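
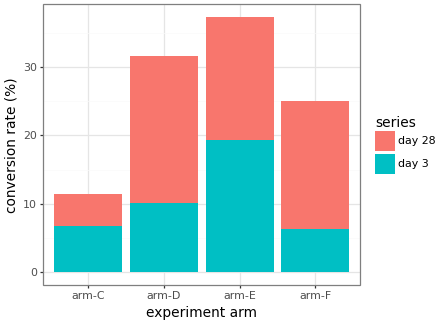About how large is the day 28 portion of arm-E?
≈ 15

day 28 top ≈ 35, bottom ≈ 20; segment ≈ 15.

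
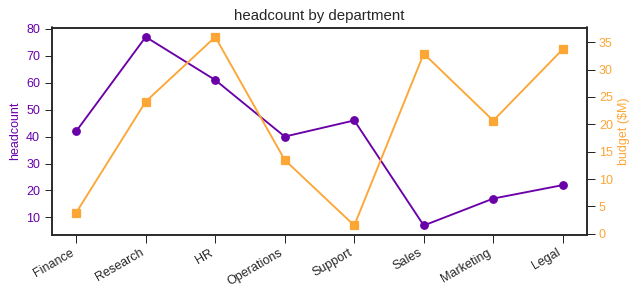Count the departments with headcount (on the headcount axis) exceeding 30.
Above 30: Finance, Research, HR, Operations, Support.

5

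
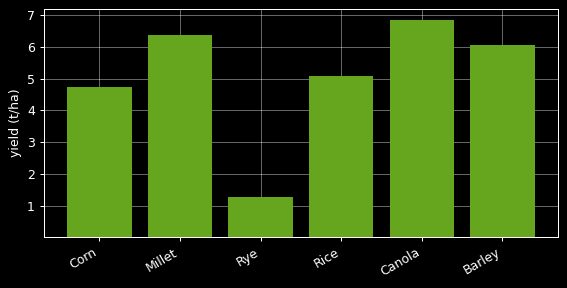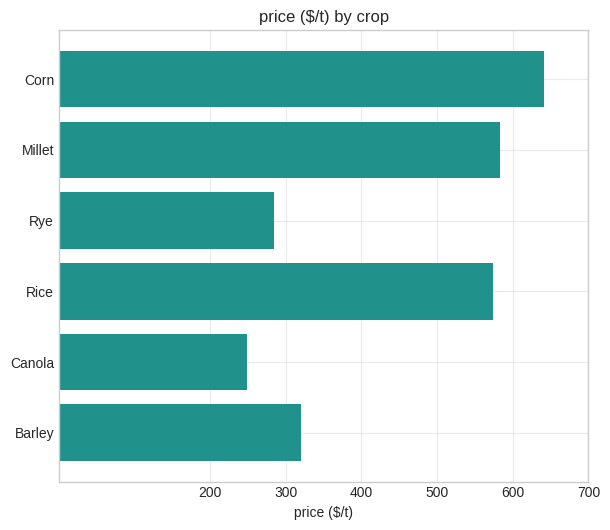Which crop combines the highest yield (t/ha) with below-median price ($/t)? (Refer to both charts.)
Chart 2 median price ($/t) ≈ 400; below-median crops: Rye, Canola, Barley. Among those, Canola has the highest yield (t/ha) (≈ 7).

Canola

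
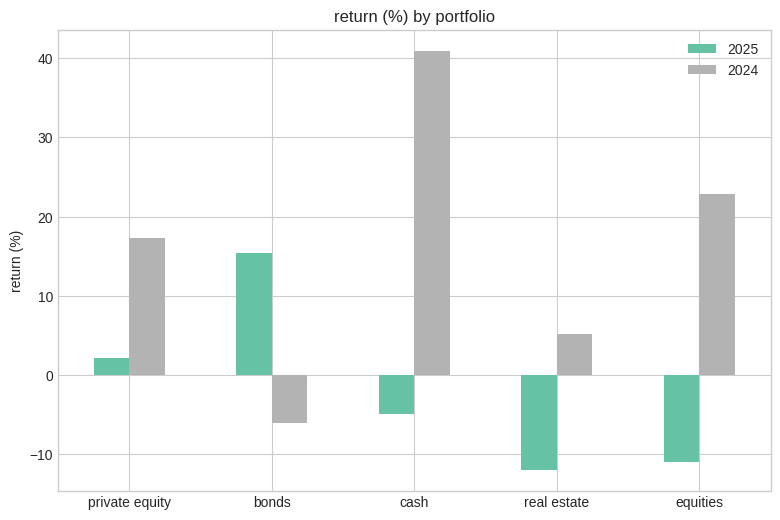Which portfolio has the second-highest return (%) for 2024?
equities

Top 3 for 2024: cash ≈ 40, equities ≈ 25, private equity ≈ 15.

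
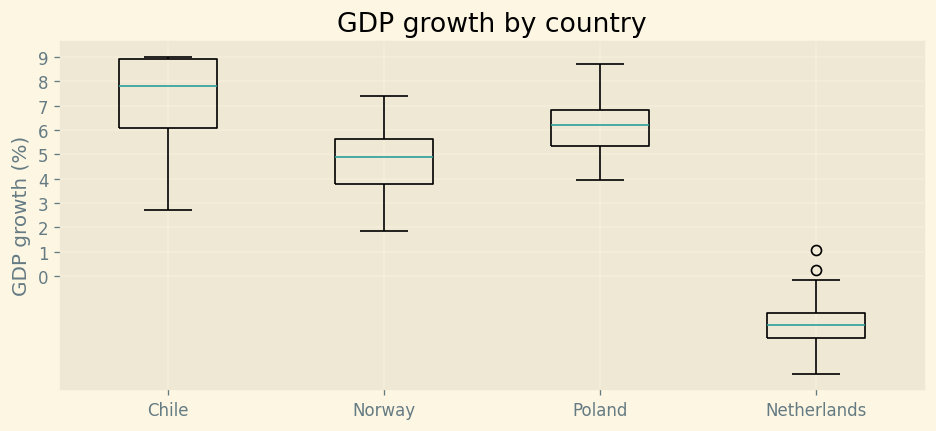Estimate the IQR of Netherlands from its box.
Q3 ≈ -2, Q1 ≈ -3; IQR ≈ 1.

≈ 1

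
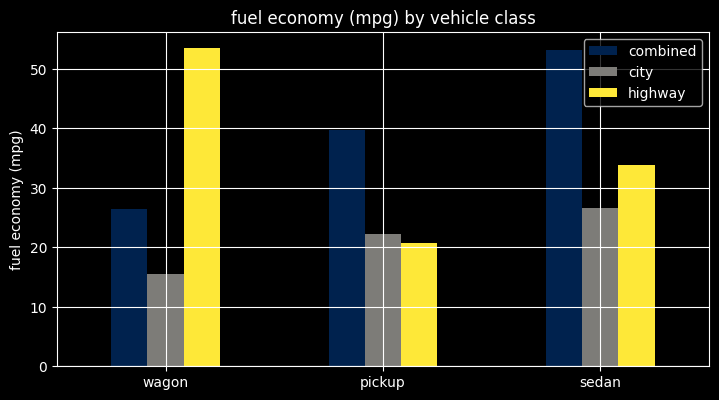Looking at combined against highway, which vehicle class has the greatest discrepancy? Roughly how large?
wagon: combined ≈ 25, highway ≈ 55 → gap ≈ 30. Next-largest (sedan) is only ≈ 20.

wagon, ≈ 30 mpg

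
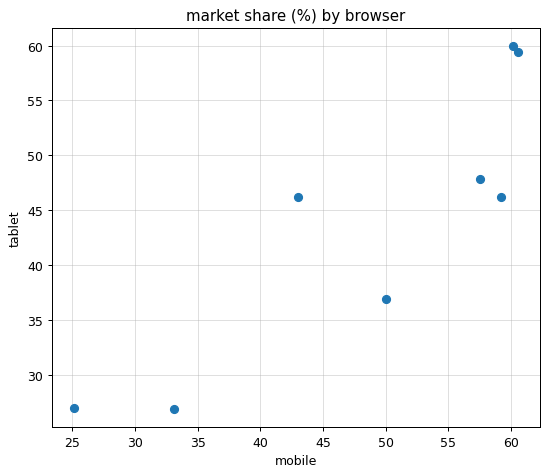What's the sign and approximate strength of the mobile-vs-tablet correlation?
positive, strong

Points are positively correlated; strong (|r| ≈ 0.9).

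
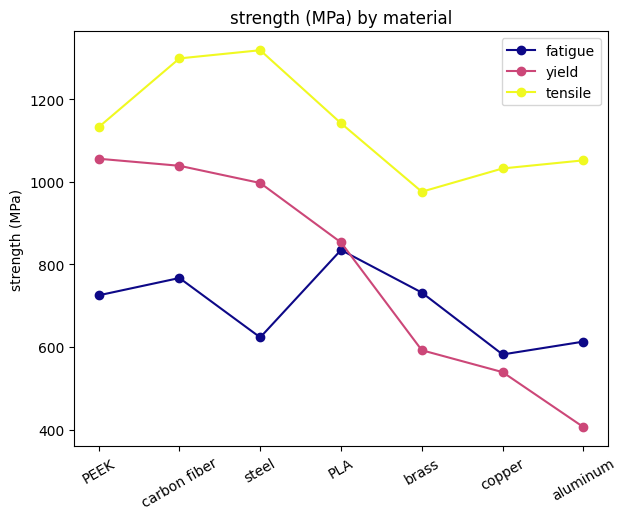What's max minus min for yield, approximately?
≈ 700

Max PEEK ≈ 1100, min aluminum ≈ 400; range ≈ 700.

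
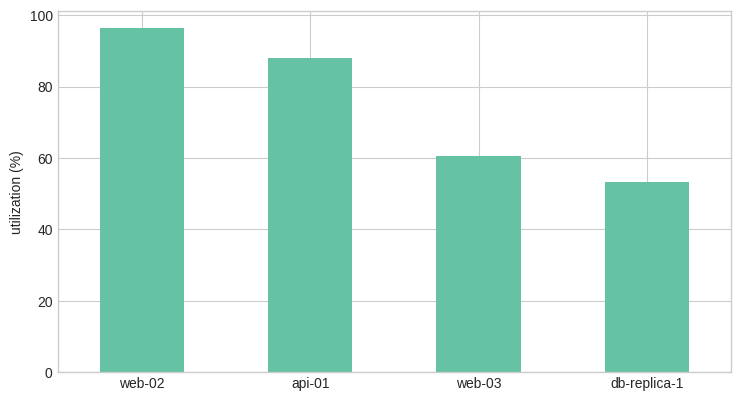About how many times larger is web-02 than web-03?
web-02 ≈ 100, web-03 ≈ 60; 100/60 ≈ 1.67.

≈ 1.67×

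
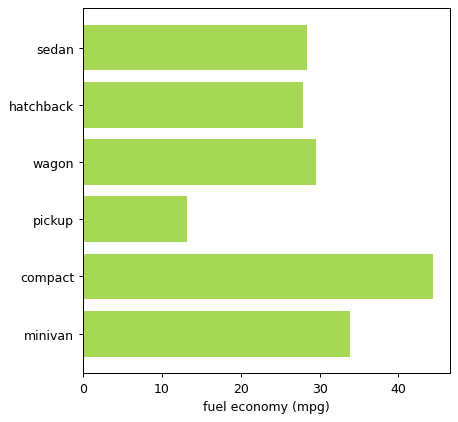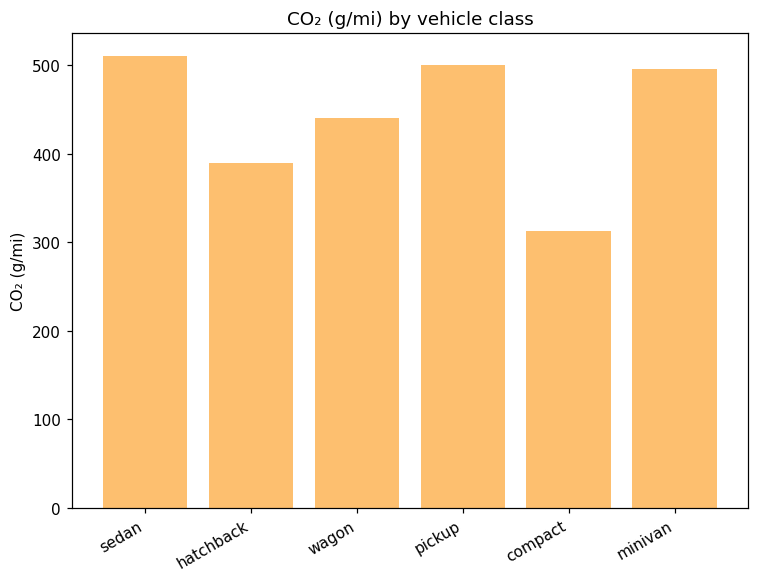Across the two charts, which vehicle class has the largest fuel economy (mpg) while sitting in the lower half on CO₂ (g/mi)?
compact

Chart 2 median CO₂ (g/mi) ≈ 450; below-median vehicle classes: hatchback, wagon, compact. Among those, compact has the highest fuel economy (mpg) (≈ 45).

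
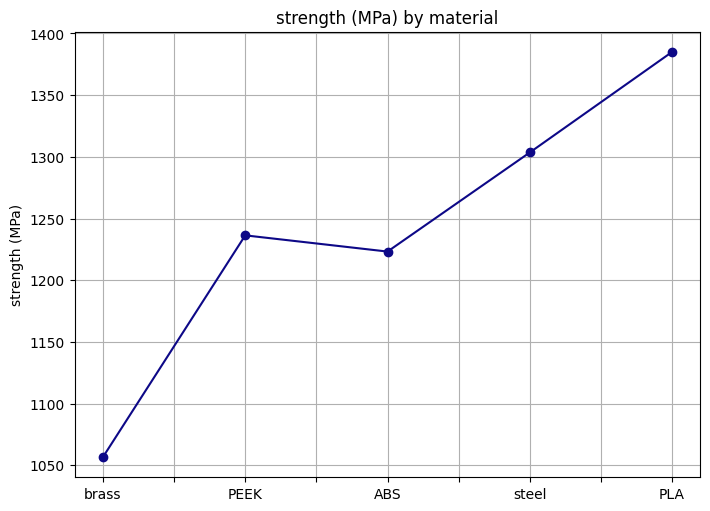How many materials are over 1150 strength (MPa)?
Above 1150: PEEK, ABS, steel, PLA.

4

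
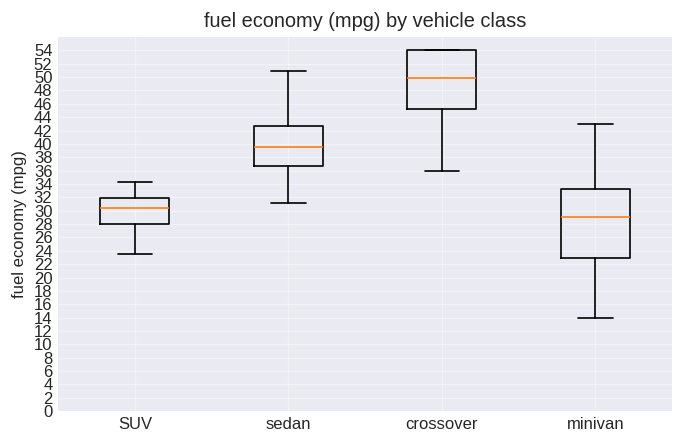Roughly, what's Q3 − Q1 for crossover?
Q3 ≈ 54, Q1 ≈ 46; IQR ≈ 8.

≈ 8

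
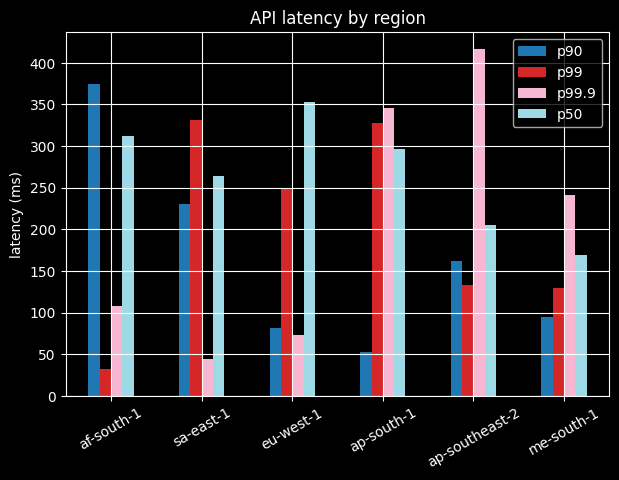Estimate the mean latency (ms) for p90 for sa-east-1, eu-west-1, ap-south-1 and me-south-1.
≈ 125

(250 + 100 + 50 + 100) / 4 ≈ 125.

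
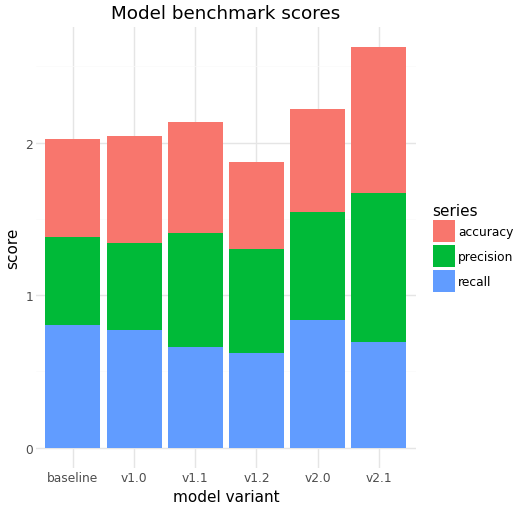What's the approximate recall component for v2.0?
recall top ≈ 1.0, bottom ≈ 0.0; segment ≈ 1.0.

≈ 1.0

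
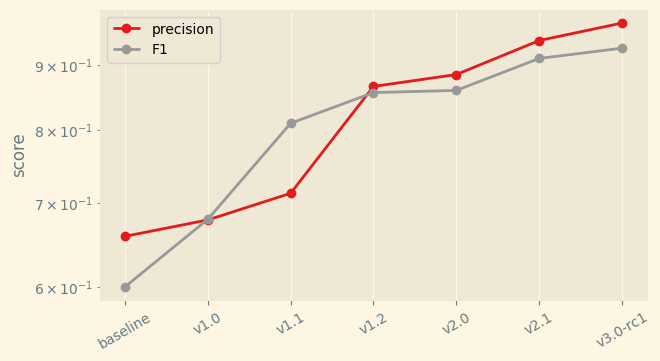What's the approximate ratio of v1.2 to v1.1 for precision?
≈ 1.21×

v1.2 ≈ 0.85, v1.1 ≈ 0.70; 0.85/0.70 ≈ 1.21.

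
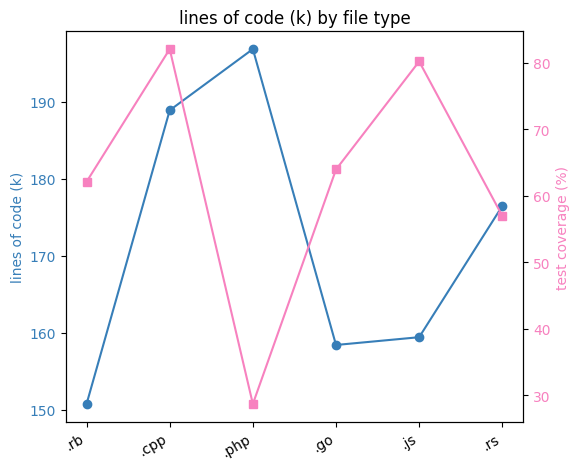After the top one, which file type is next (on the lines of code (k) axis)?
.cpp

Top 3 (on the lines of code (k) axis): .php ≈ 195, .cpp ≈ 190, .rs ≈ 175.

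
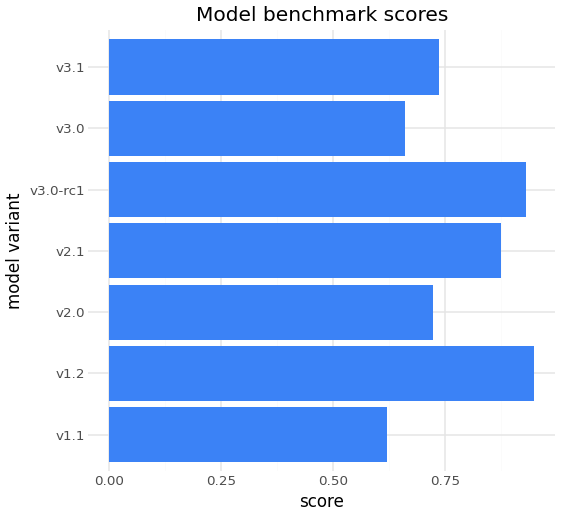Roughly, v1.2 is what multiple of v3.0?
v1.2 ≈ 0.9, v3.0 ≈ 0.7; 0.9/0.7 ≈ 1.29.

≈ 1.29×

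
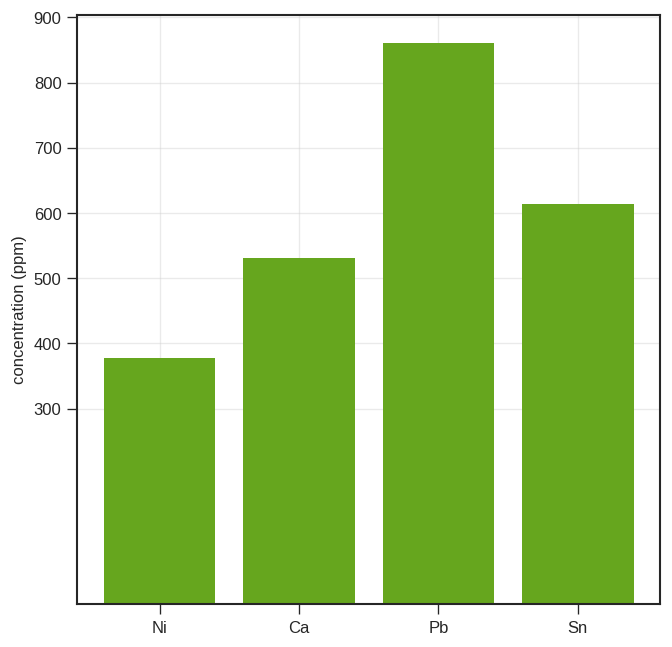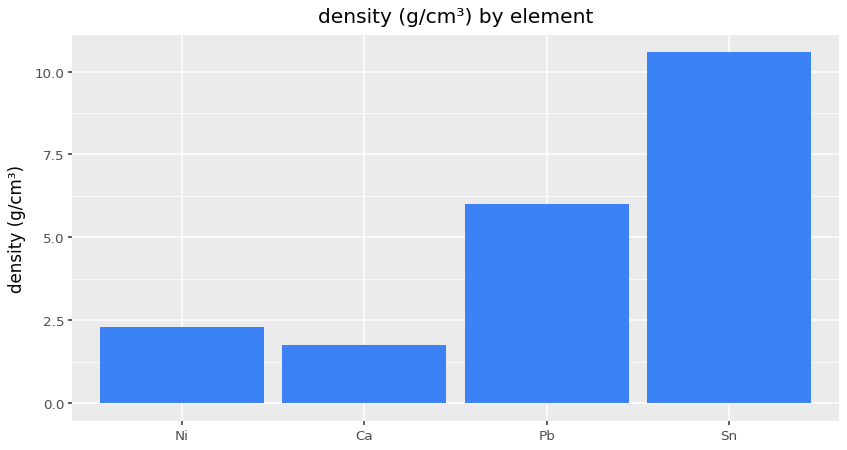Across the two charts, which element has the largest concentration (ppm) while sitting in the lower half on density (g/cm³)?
Ca

Chart 2 median density (g/cm³) ≈ 4; below-median elements: Ni, Ca. Among those, Ca has the highest concentration (ppm) (≈ 500).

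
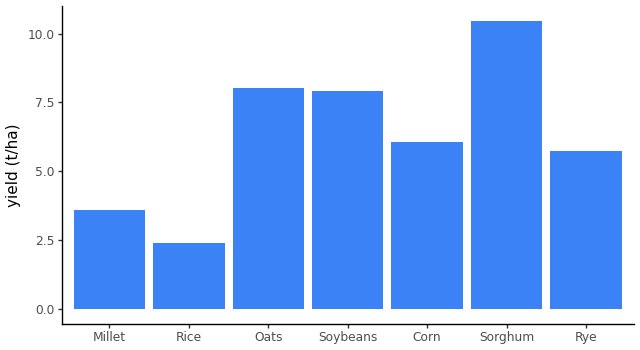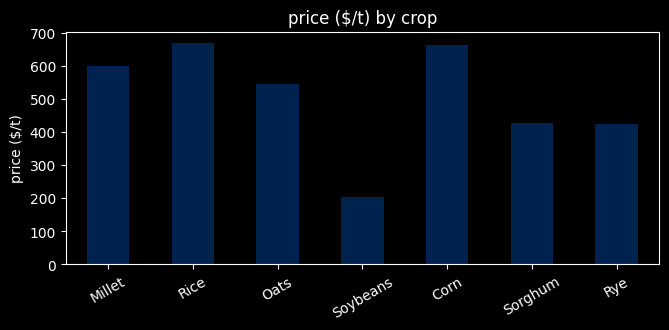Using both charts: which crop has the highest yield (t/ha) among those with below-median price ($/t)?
Chart 2 median price ($/t) ≈ 500; below-median crops: Soybeans, Sorghum, Rye. Among those, Sorghum has the highest yield (t/ha) (≈ 10).

Sorghum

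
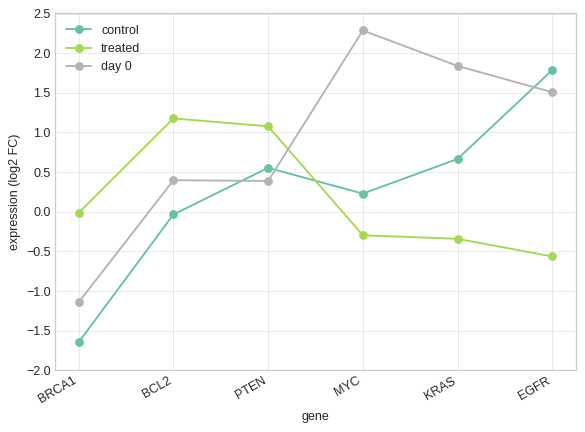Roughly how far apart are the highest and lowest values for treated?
Max BCL2 ≈ 1.0, min EGFR ≈ -0.5; range ≈ 1.5.

≈ 1.5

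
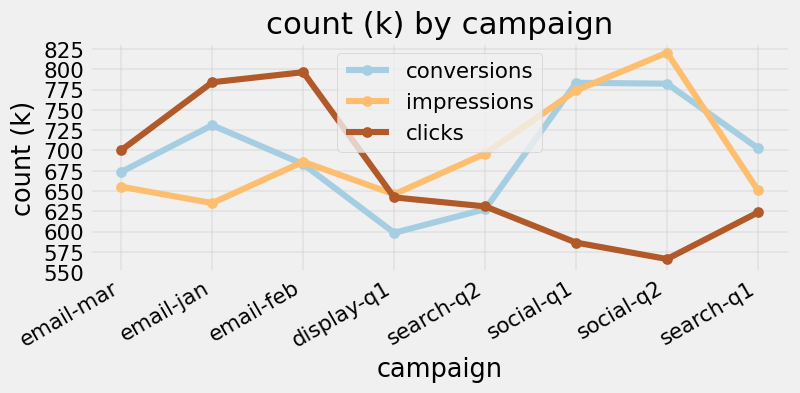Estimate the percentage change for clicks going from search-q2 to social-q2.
search-q2 ≈ 625, social-q2 ≈ 575; (575 − 625) / 625 ≈ -8%.

≈ -8%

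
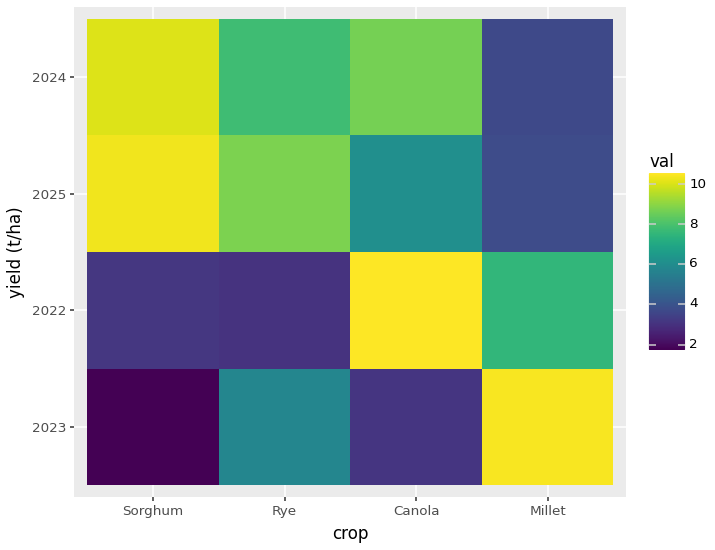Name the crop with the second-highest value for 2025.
Top 3 for 2025: Sorghum ≈ 10, Rye ≈ 9, Canola ≈ 6.

Rye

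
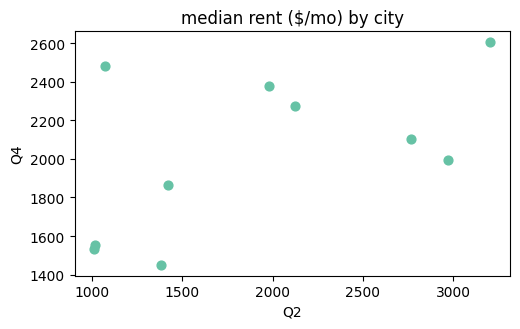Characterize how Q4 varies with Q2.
Points are positively correlated; moderate (|r| ≈ 0.5).

positive, moderate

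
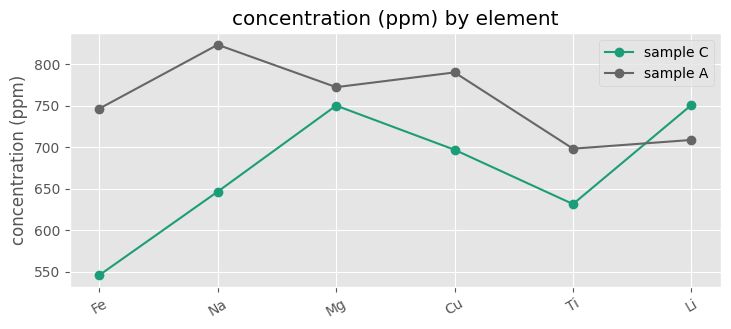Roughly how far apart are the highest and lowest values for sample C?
≈ 200

Max Li ≈ 750, min Fe ≈ 550; range ≈ 200.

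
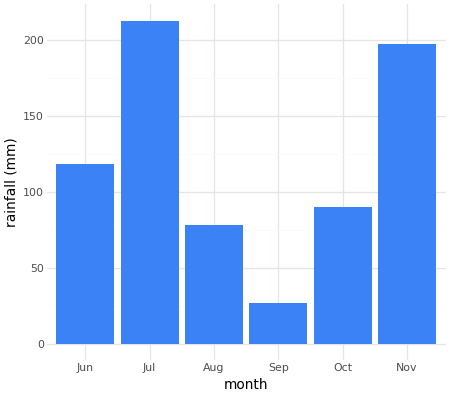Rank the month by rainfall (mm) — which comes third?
Top 4: Jul ≈ 220, Nov ≈ 200, Jun ≈ 120, Oct ≈ 100.

Jun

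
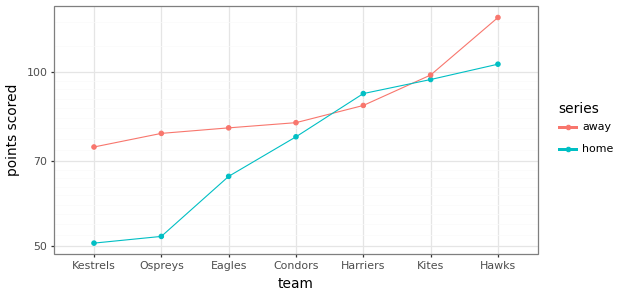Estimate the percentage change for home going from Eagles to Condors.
Eagles ≈ 70, Condors ≈ 80; (80 − 70) / 70 ≈ +14.3%.

≈ +14.3%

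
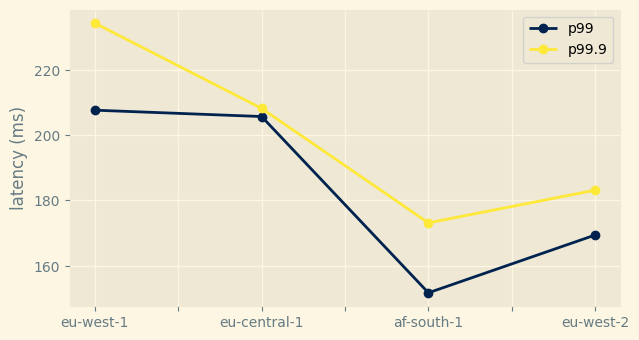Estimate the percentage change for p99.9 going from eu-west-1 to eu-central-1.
≈ -8.7%

eu-west-1 ≈ 230, eu-central-1 ≈ 210; (210 − 230) / 230 ≈ -8.7%.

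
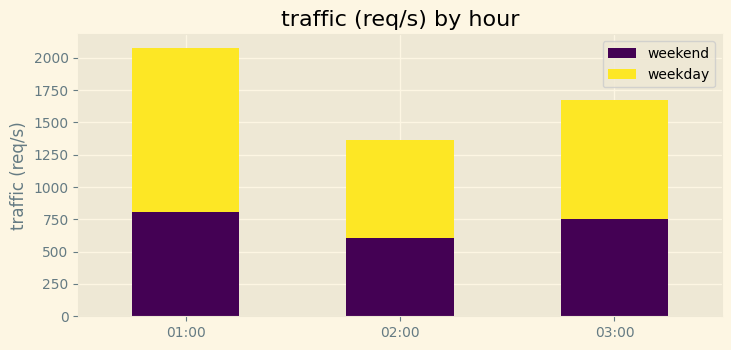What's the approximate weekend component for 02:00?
weekend top ≈ 600, bottom ≈ 0; segment ≈ 600.

≈ 600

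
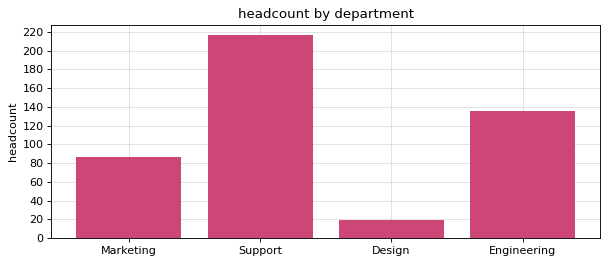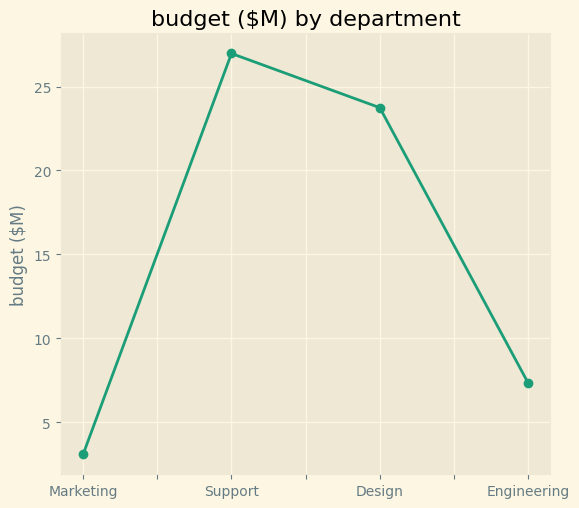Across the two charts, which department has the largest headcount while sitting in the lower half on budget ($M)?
Engineering

Chart 2 median budget ($M) ≈ 15; below-median departments: Marketing, Engineering. Among those, Engineering has the highest headcount (≈ 140).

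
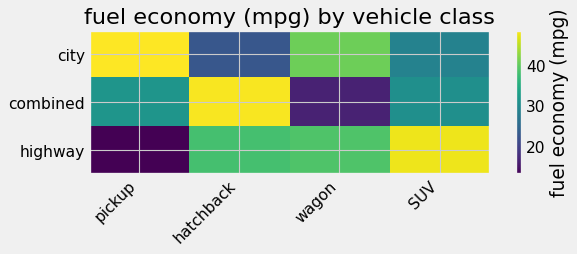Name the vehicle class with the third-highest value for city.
Top 4 for city: pickup ≈ 50, wagon ≈ 40, SUV ≈ 30, hatchback ≈ 25.

SUV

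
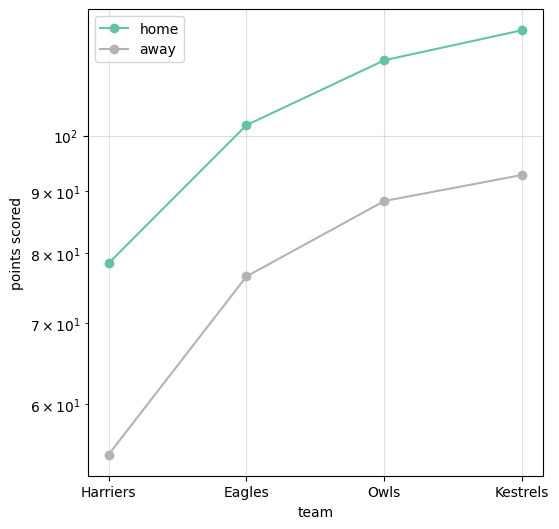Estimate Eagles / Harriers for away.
≈ 1.6×

Eagles ≈ 80, Harriers ≈ 50; 80/50 ≈ 1.6.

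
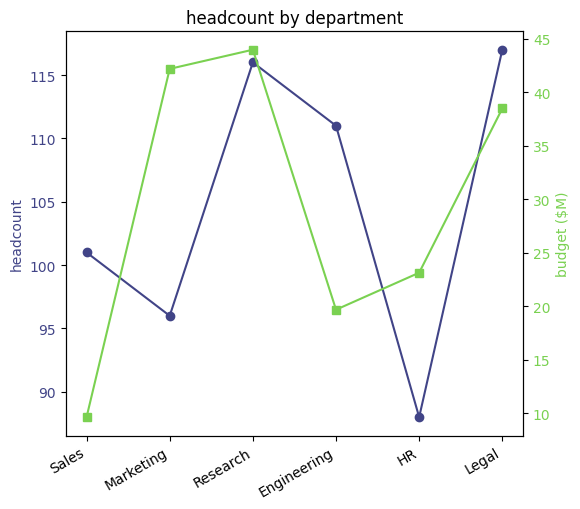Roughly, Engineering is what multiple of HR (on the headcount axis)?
≈ 1.22×

Engineering ≈ 110, HR ≈ 90; 110/90 ≈ 1.22.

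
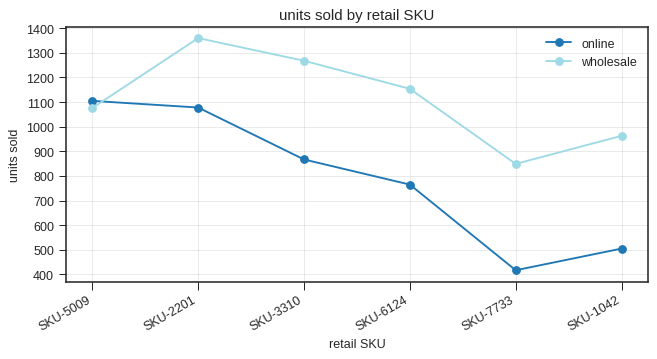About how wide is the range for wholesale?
≈ 600

Max SKU-2201 ≈ 1400, min SKU-7733 ≈ 800; range ≈ 600.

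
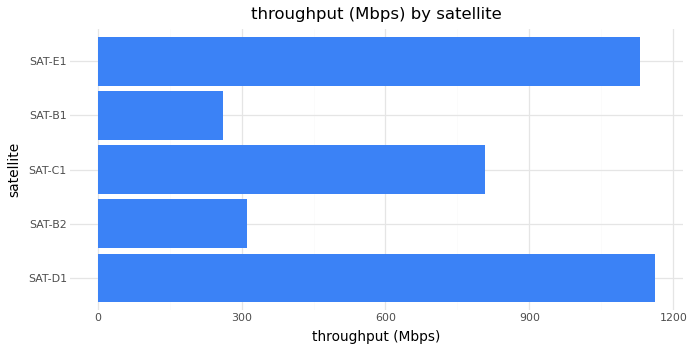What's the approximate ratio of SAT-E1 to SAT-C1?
SAT-E1 ≈ 1100, SAT-C1 ≈ 800; 1100/800 ≈ 1.38.

≈ 1.38×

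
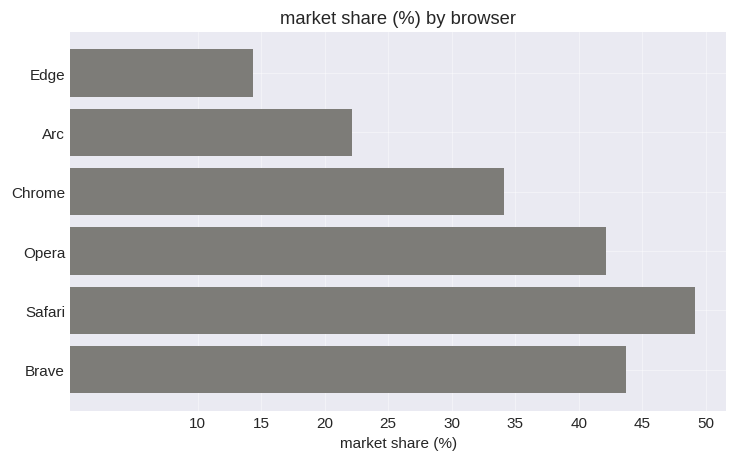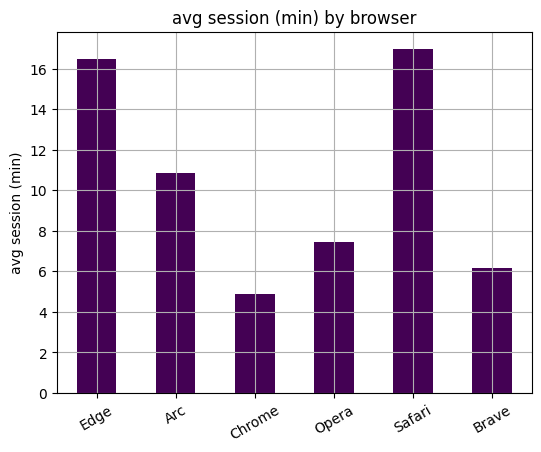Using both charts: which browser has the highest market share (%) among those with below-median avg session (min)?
Chart 2 median avg session (min) ≈ 10; below-median browsers: Chrome, Opera, Brave. Among those, Brave has the highest market share (%) (≈ 45).

Brave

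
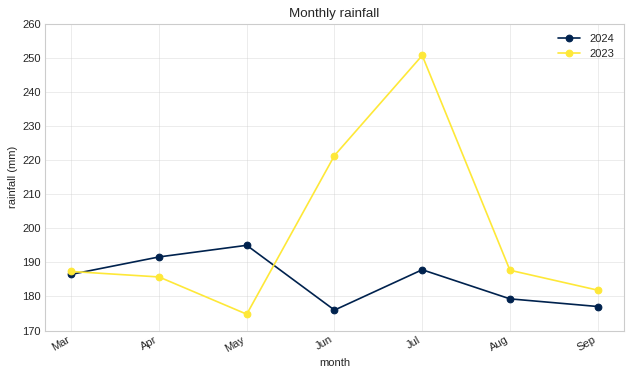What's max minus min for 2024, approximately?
≈ 10

Max May ≈ 190, min Jun ≈ 180; range ≈ 10.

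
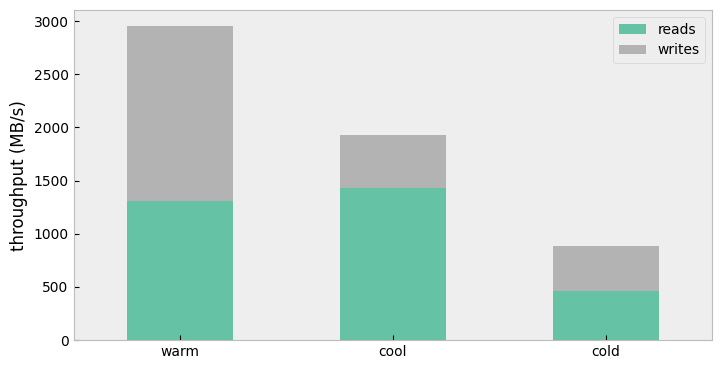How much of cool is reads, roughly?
≈ 1500

reads top ≈ 1500, bottom ≈ 0; segment ≈ 1500.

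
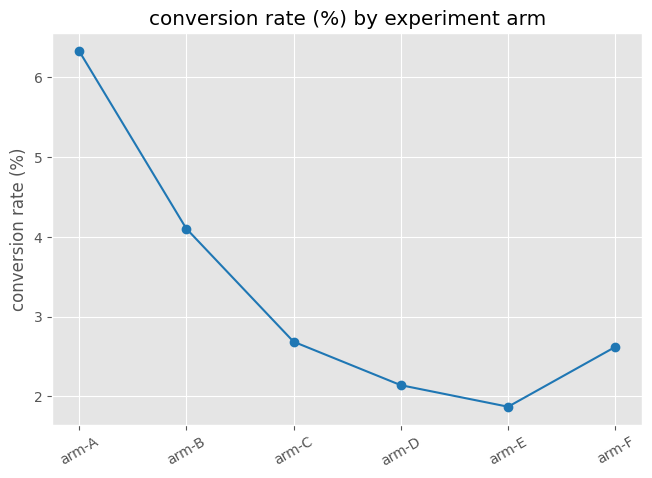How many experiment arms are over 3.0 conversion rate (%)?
Above 3.0: arm-A, arm-B.

2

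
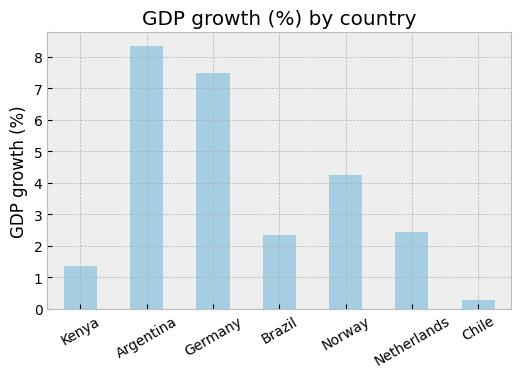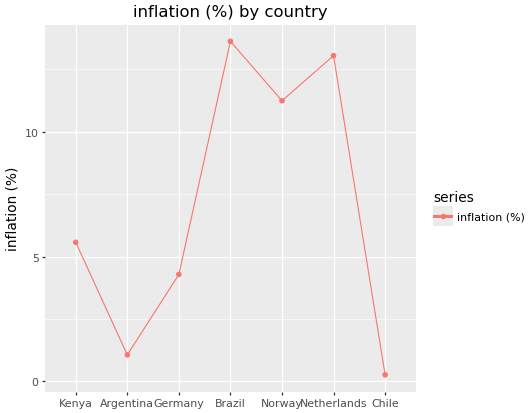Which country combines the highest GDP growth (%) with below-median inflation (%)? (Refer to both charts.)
Chart 2 median inflation (%) ≈ 6; below-median countries: Argentina, Germany, Chile. Among those, Argentina has the highest GDP growth (%) (≈ 8).

Argentina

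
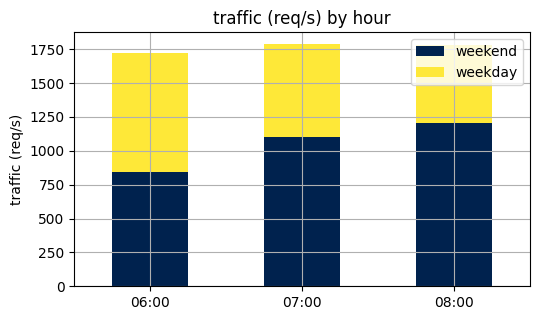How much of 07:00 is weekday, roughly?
≈ 600

weekday top ≈ 1800, bottom ≈ 1200; segment ≈ 600.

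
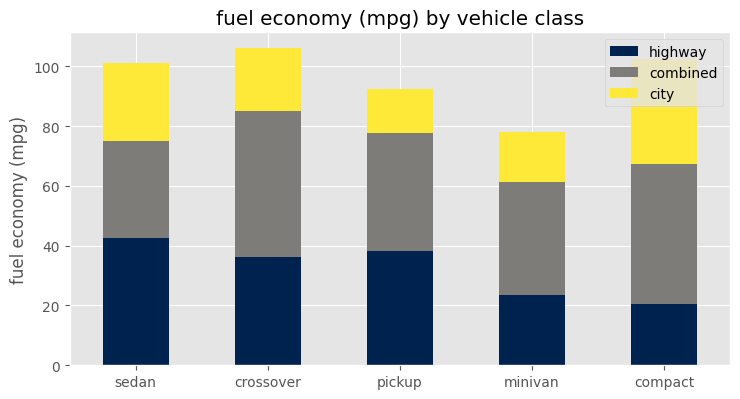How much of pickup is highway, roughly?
highway top ≈ 40, bottom ≈ 0; segment ≈ 40.

≈ 40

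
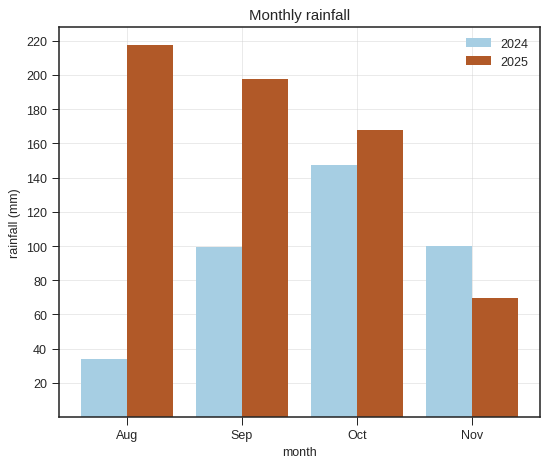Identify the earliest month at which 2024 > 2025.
Oct: 2024 ≈ 140 vs 2025 ≈ 160 (not yet); Nov: 2024 ≈ 100 vs 2025 ≈ 60 (first crossover).

Nov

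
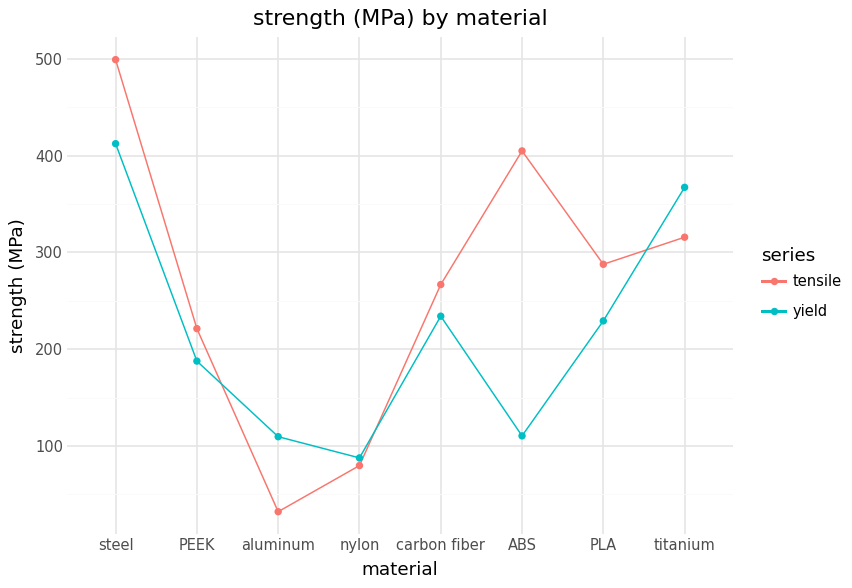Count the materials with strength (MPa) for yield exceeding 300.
Above 300: steel, titanium.

2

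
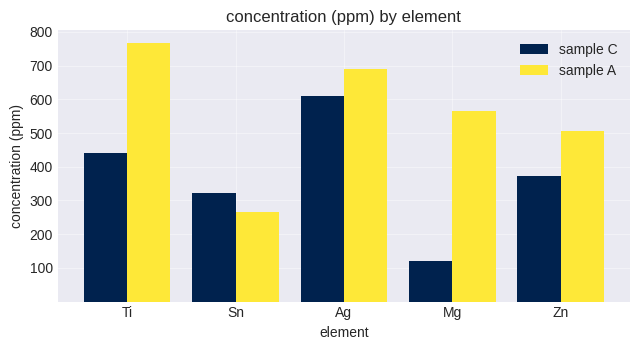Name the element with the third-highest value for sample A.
Top 4 for sample A: Ti ≈ 800, Ag ≈ 700, Mg ≈ 600, Zn ≈ 500.

Mg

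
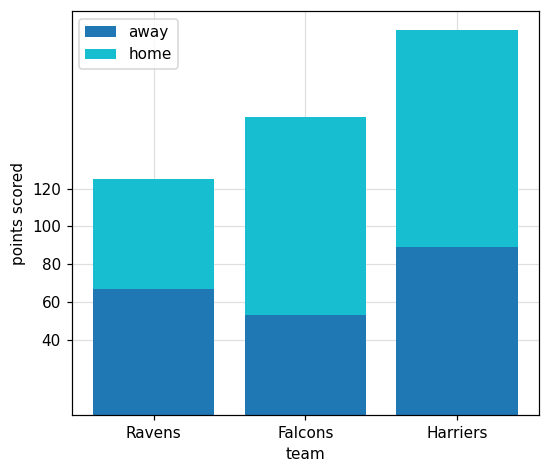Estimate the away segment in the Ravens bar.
≈ 60

away top ≈ 60, bottom ≈ 0; segment ≈ 60.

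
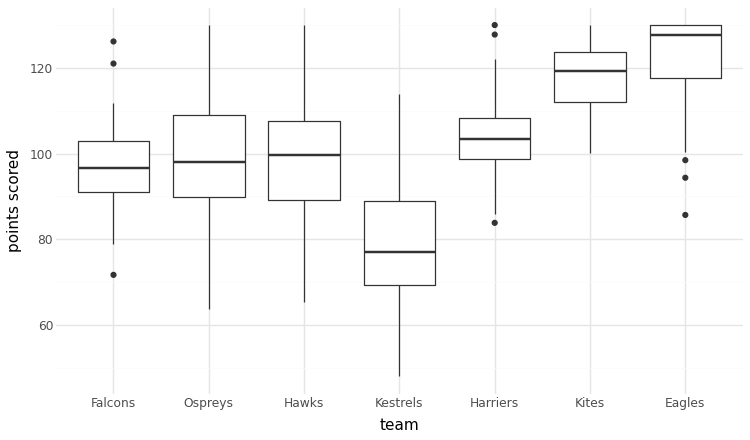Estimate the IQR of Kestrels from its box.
Q3 ≈ 90, Q1 ≈ 70; IQR ≈ 20.

≈ 20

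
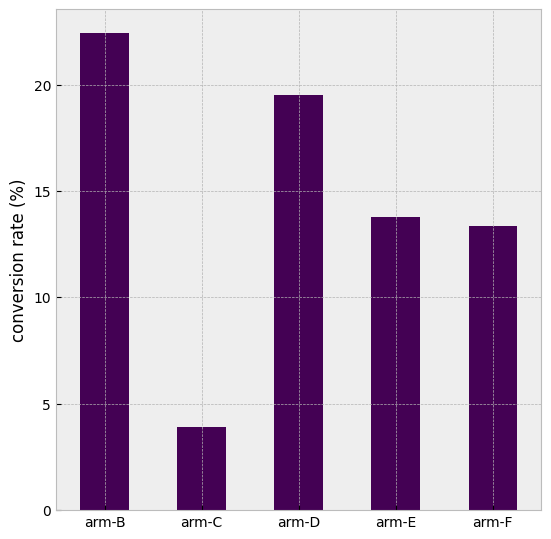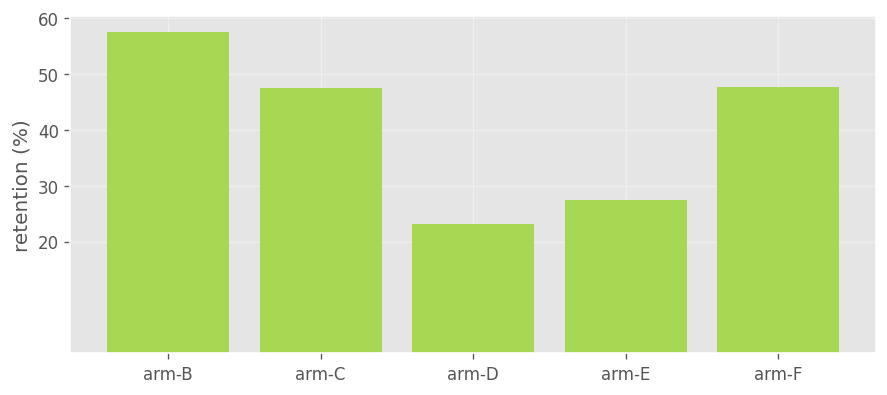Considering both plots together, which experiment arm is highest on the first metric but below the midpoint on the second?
arm-D

Chart 2 median retention (%) ≈ 50; below-median experiment arms: arm-D, arm-E. Among those, arm-D has the highest conversion rate (%) (≈ 20).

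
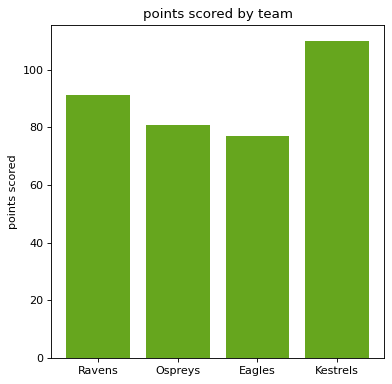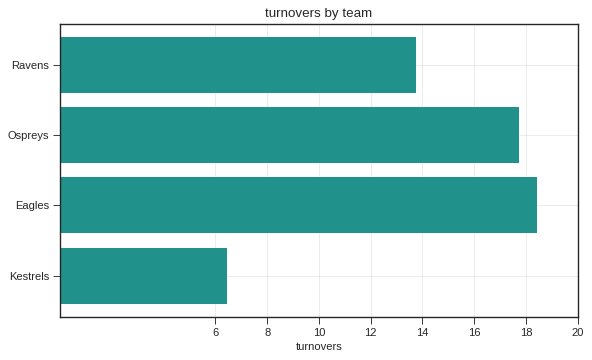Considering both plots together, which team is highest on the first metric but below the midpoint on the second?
Kestrels

Chart 2 median turnovers ≈ 16; below-median teams: Ravens, Kestrels. Among those, Kestrels has the highest points scored (≈ 120).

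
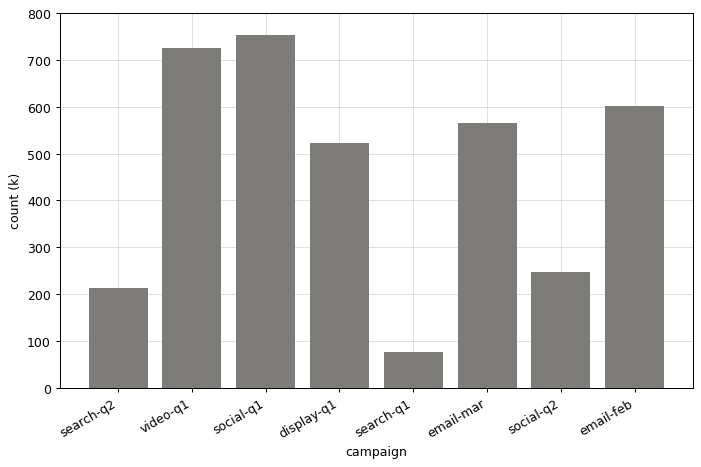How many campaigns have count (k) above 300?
5

Above 300: video-q1, social-q1, display-q1, email-mar, email-feb.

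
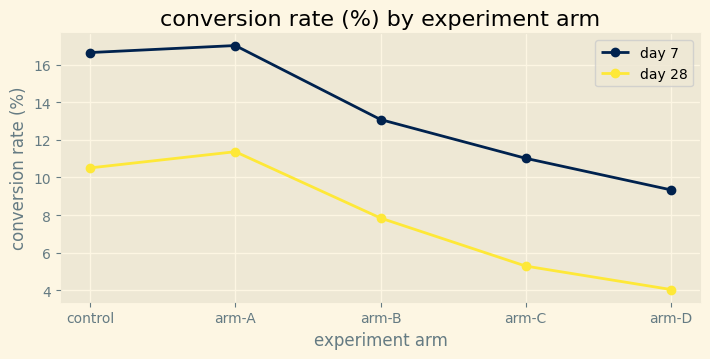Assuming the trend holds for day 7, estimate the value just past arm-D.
Last three: 14, 12, 10 → slope ≈ -2/step → next ≈ 8.

≈ 8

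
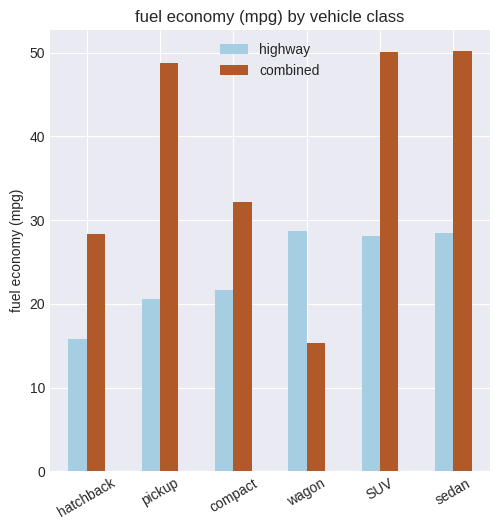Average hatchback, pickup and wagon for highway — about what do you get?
(15 + 20 + 30) / 3 ≈ 22.

≈ 22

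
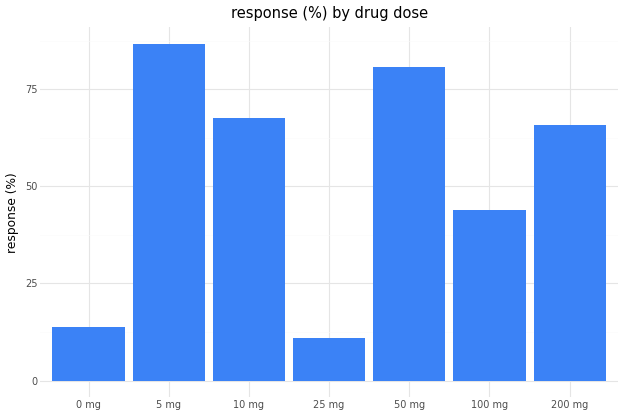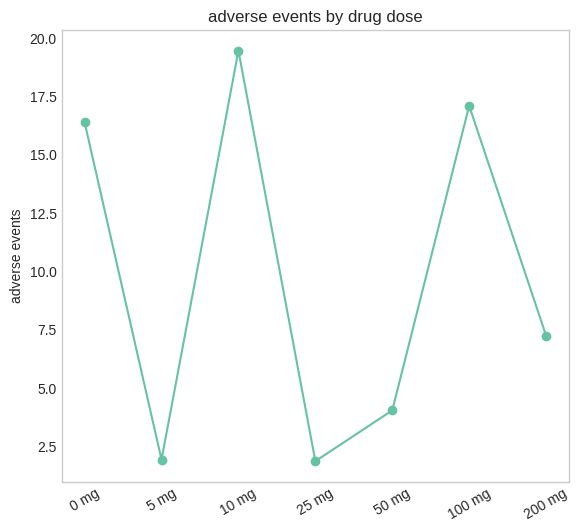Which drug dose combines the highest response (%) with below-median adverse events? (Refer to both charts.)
5 mg

Chart 2 median adverse events ≈ 8; below-median drug doses: 5 mg, 25 mg, 50 mg. Among those, 5 mg has the highest response (%) (≈ 90).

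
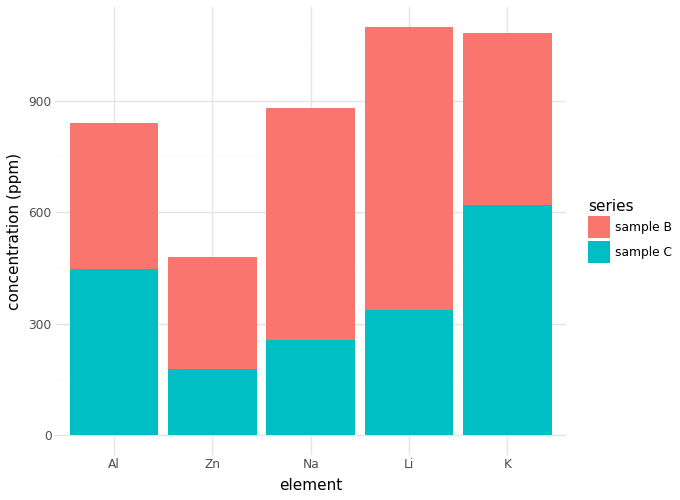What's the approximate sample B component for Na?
sample B top ≈ 900, bottom ≈ 300; segment ≈ 600.

≈ 600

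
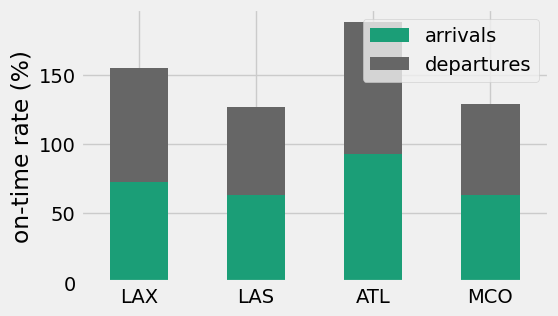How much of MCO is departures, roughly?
≈ 60

departures top ≈ 120, bottom ≈ 60; segment ≈ 60.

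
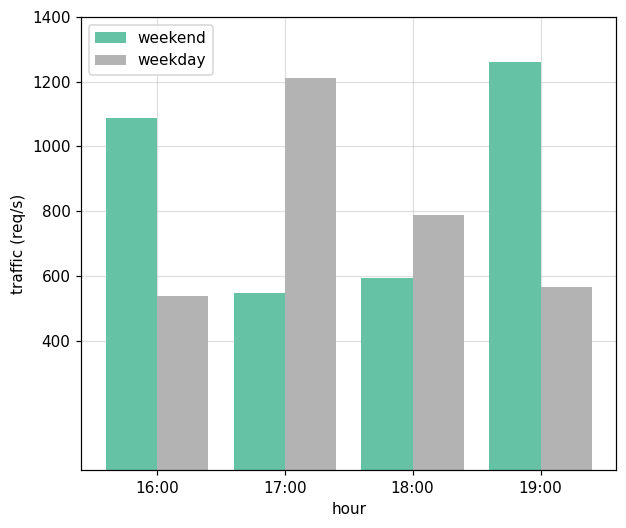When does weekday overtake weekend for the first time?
16:00: weekday ≈ 600 vs weekend ≈ 1000 (not yet); 17:00: weekday ≈ 1200 vs weekend ≈ 600 (first crossover).

17:00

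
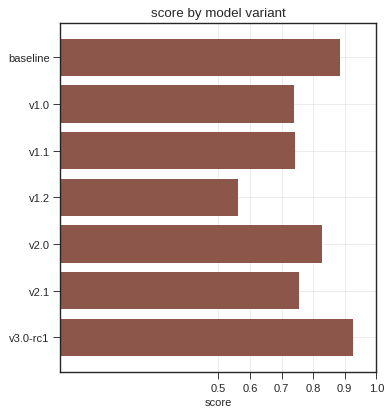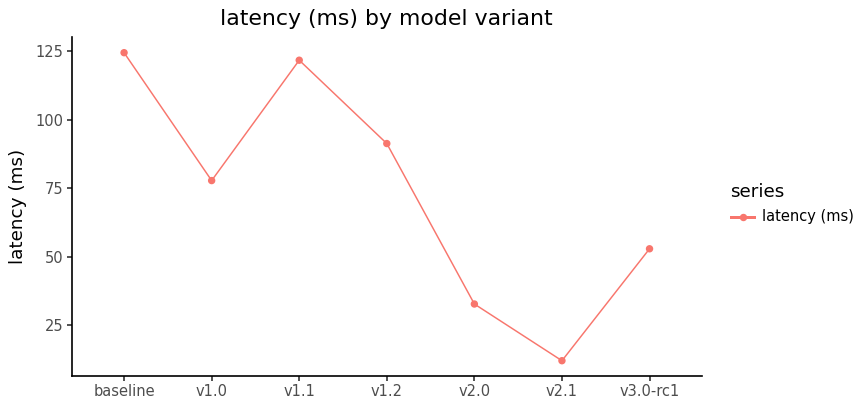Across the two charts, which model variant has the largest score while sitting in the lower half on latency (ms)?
v3.0-rc1

Chart 2 median latency (ms) ≈ 80; below-median model variants: v2.0, v2.1, v3.0-rc1. Among those, v3.0-rc1 has the highest score (≈ 0.9).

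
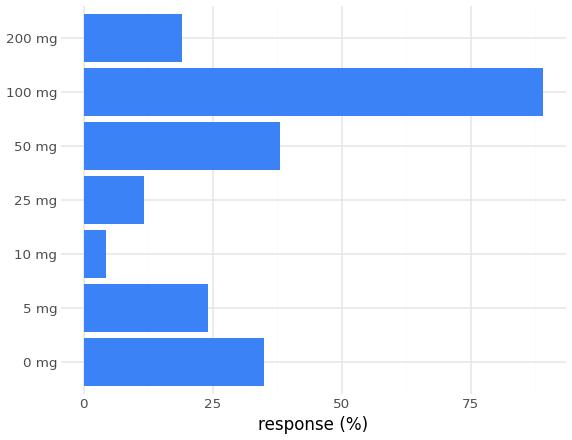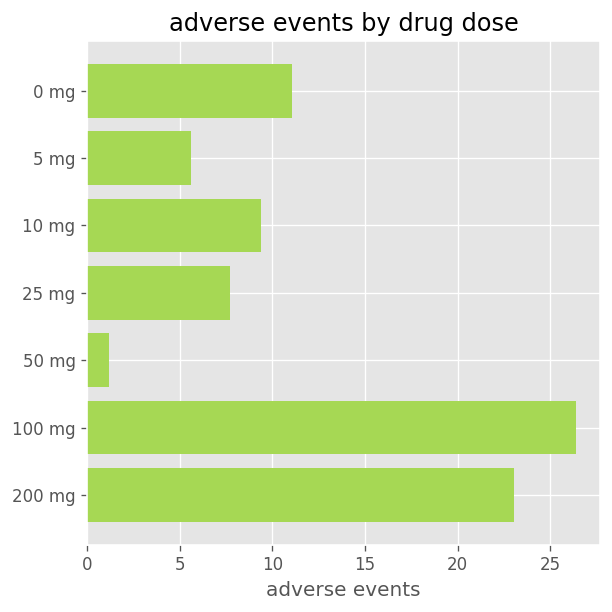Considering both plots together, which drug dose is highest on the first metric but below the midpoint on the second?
Chart 2 median adverse events ≈ 10; below-median drug doses: 5 mg, 25 mg, 50 mg. Among those, 50 mg has the highest response (%) (≈ 40).

50 mg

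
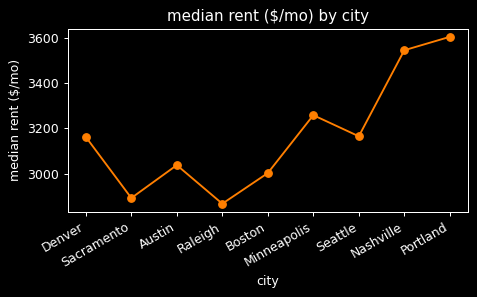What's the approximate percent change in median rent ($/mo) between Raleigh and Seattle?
Raleigh ≈ 2900, Seattle ≈ 3200; (3200 − 2900) / 2900 ≈ +10.3%.

≈ +10.3%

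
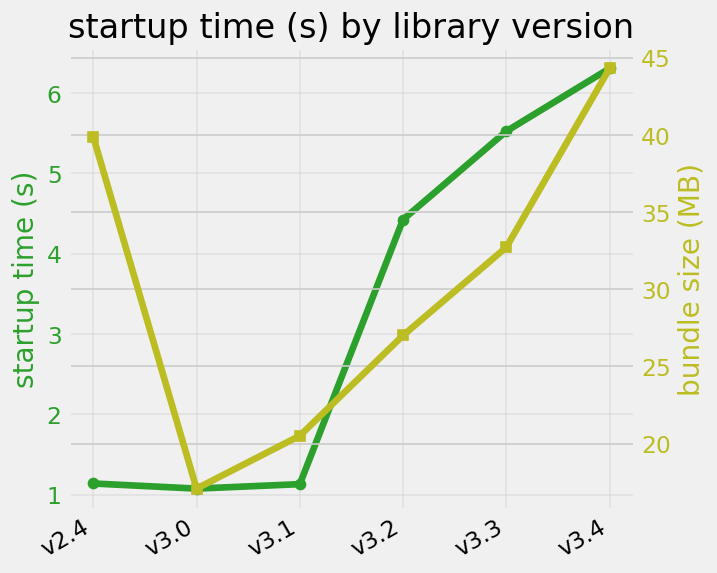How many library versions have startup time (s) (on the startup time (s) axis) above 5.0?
2

Above 5.0: v3.3, v3.4.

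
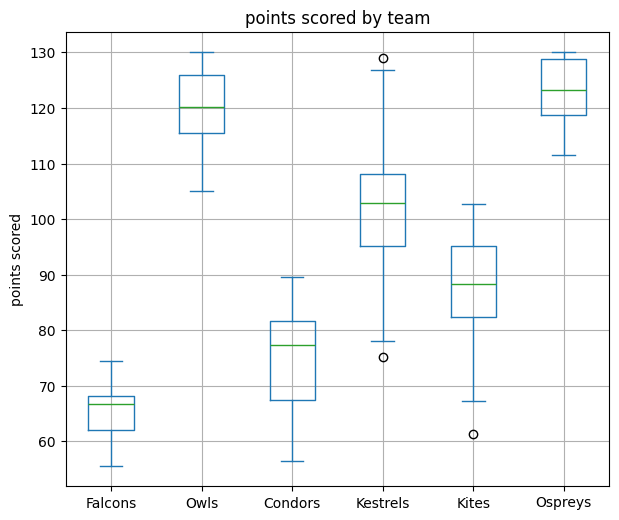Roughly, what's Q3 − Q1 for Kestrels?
≈ 15

Q3 ≈ 110, Q1 ≈ 95; IQR ≈ 15.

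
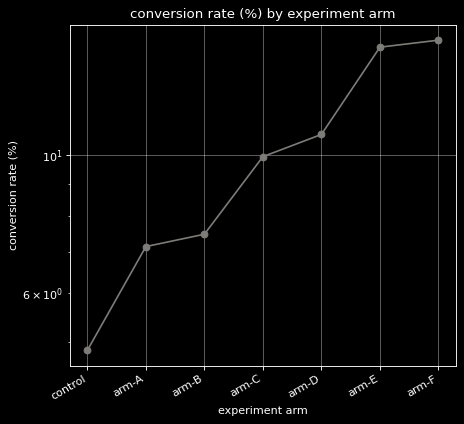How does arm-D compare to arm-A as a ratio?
arm-D ≈ 11, arm-A ≈ 7; 11/7 ≈ 1.57.

≈ 1.57×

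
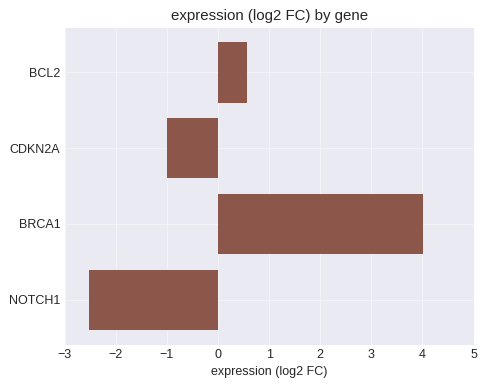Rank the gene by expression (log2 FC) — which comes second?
BCL2

Top 3: BRCA1 ≈ 4, BCL2 ≈ 1, CDKN2A ≈ -1.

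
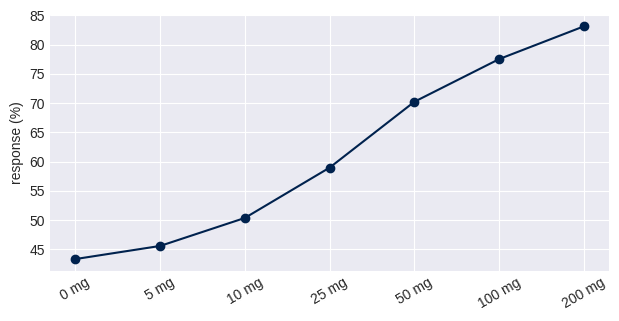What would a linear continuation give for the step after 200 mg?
≈ 92.5

Last three: 70, 80, 85 → slope ≈ 7.5/step → next ≈ 92.5.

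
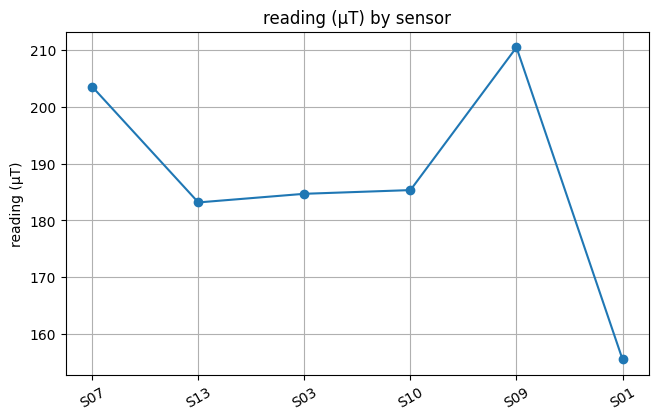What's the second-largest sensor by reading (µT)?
Top 3: S09 ≈ 210, S07 ≈ 205, S10 ≈ 185.

S07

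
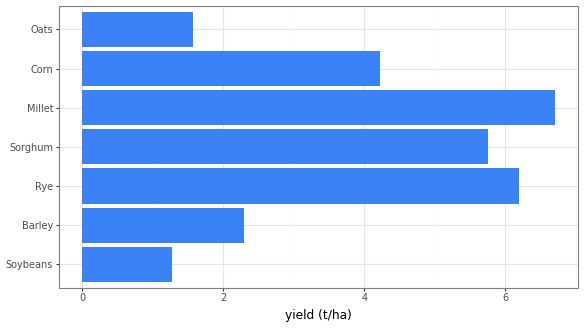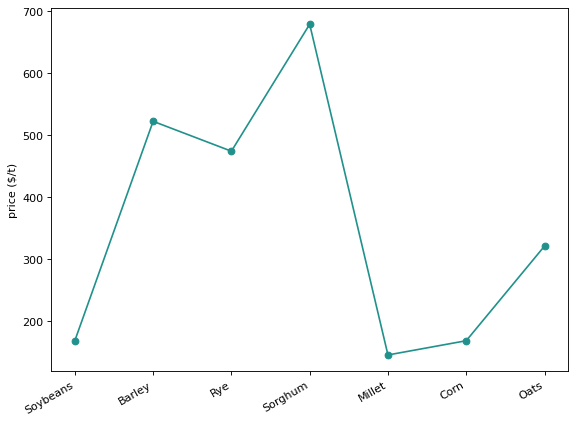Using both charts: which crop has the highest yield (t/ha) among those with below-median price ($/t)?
Millet

Chart 2 median price ($/t) ≈ 300; below-median crops: Soybeans, Millet, Corn. Among those, Millet has the highest yield (t/ha) (≈ 7).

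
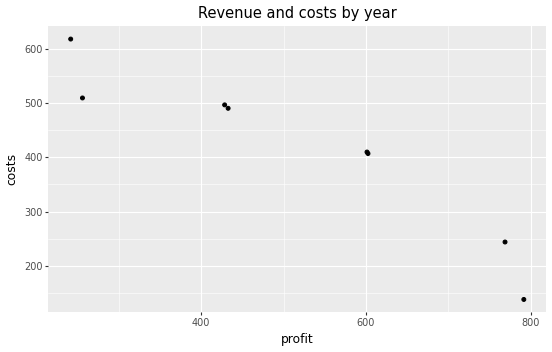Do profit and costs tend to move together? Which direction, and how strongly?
negative, strong

Points are negatively correlated; strong (|r| ≈ 0.9).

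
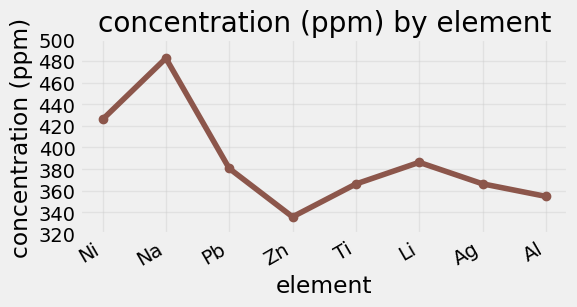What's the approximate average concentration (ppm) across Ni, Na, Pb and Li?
(420 + 480 + 380 + 380) / 4 ≈ 415.

≈ 415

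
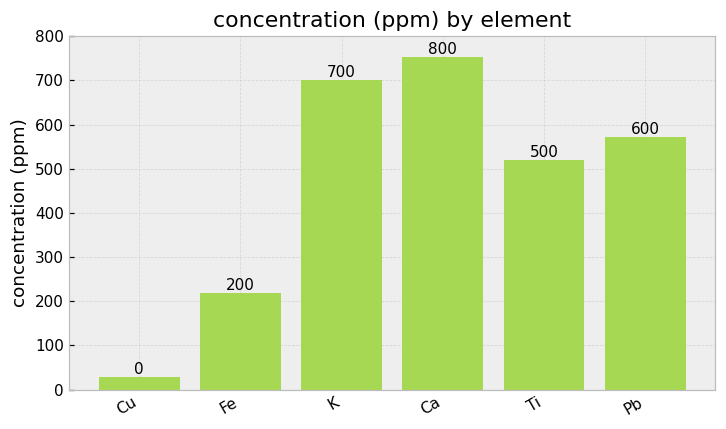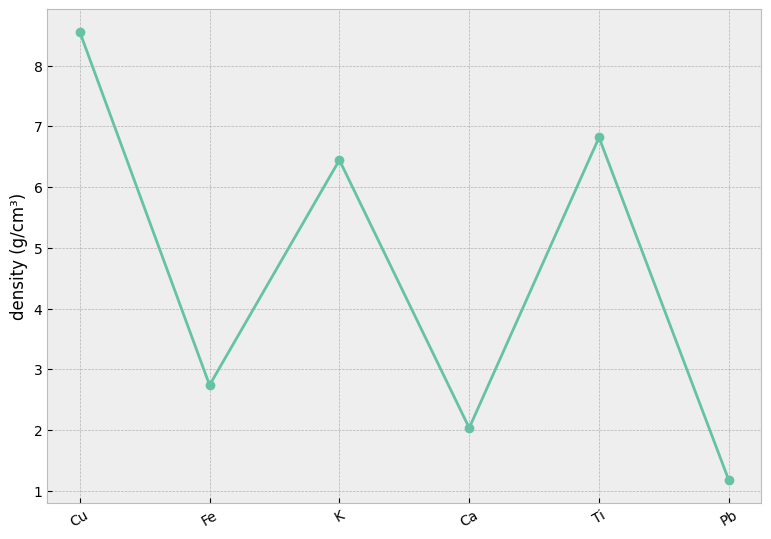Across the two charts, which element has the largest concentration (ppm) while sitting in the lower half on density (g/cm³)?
Ca

Chart 2 median density (g/cm³) ≈ 5; below-median elements: Fe, Ca, Pb. Among those, Ca has the highest concentration (ppm) (≈ 800).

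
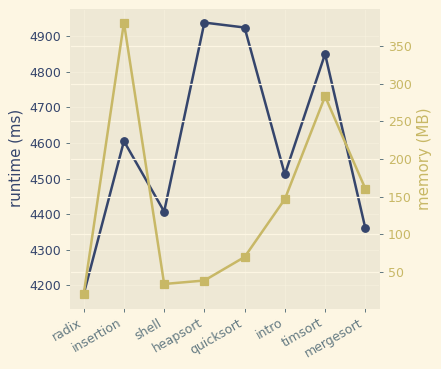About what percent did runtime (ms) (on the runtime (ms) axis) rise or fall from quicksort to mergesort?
≈ -10.2%

quicksort ≈ 4900, mergesort ≈ 4400; (4400 − 4900) / 4900 ≈ -10.2%.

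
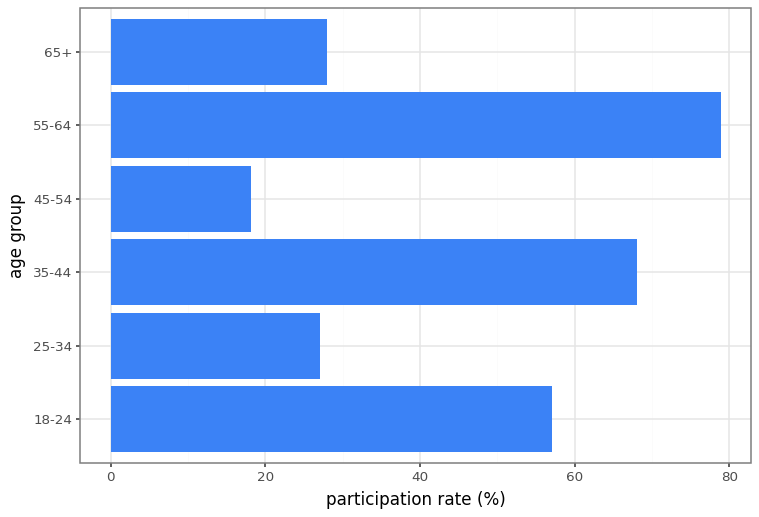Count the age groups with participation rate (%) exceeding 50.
Above 50: 18-24, 35-44, 55-64.

3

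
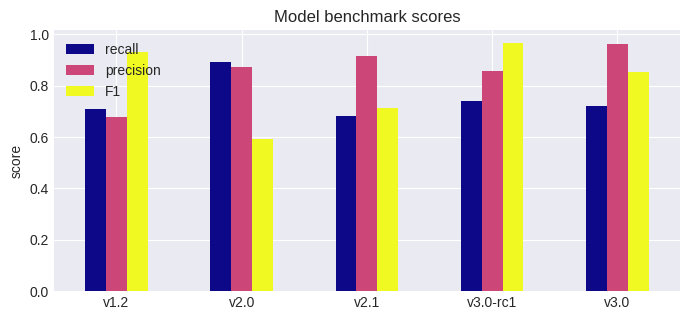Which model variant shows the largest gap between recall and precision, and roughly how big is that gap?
v3.0: recall ≈ 0.7, precision ≈ 1.0 → gap ≈ 0.3. Next-largest (v2.1) is only ≈ 0.2.

v3.0, ≈ 0.3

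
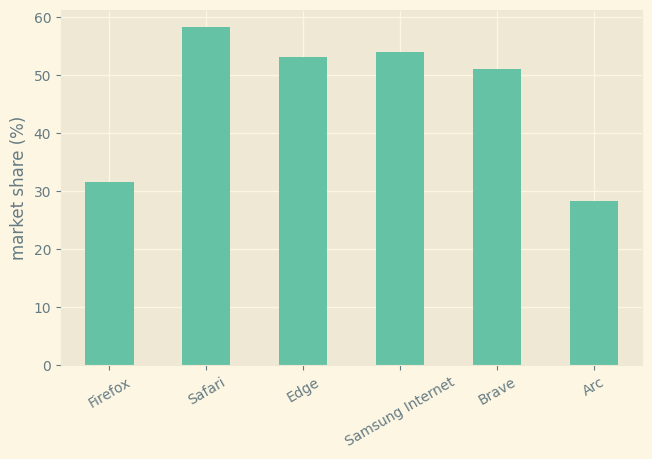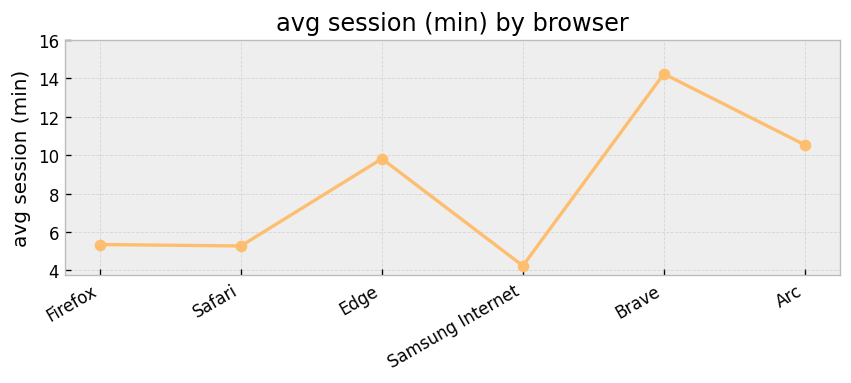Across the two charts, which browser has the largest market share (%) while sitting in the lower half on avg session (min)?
Chart 2 median avg session (min) ≈ 8; below-median browsers: Firefox, Safari, Samsung Internet. Among those, Safari has the highest market share (%) (≈ 60).

Safari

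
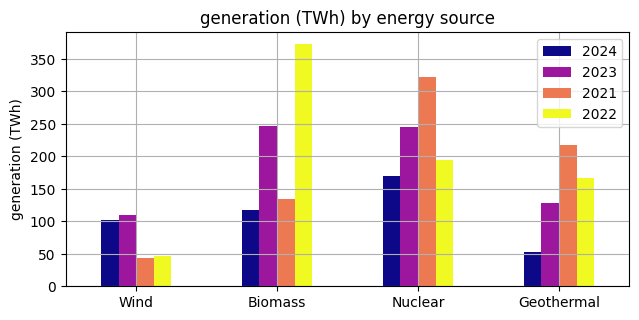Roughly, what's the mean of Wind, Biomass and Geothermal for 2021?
(50 + 150 + 200) / 3 ≈ 133.

≈ 133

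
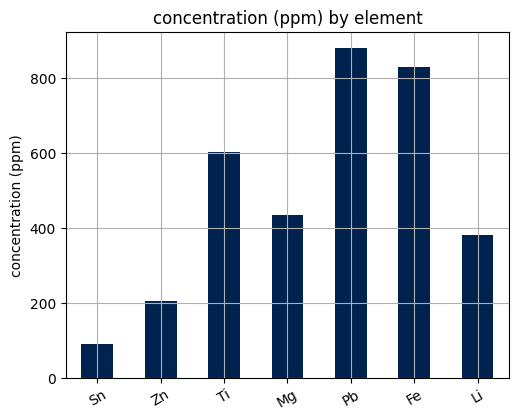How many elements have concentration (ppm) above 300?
5

Above 300: Ti, Mg, Pb, Fe, Li.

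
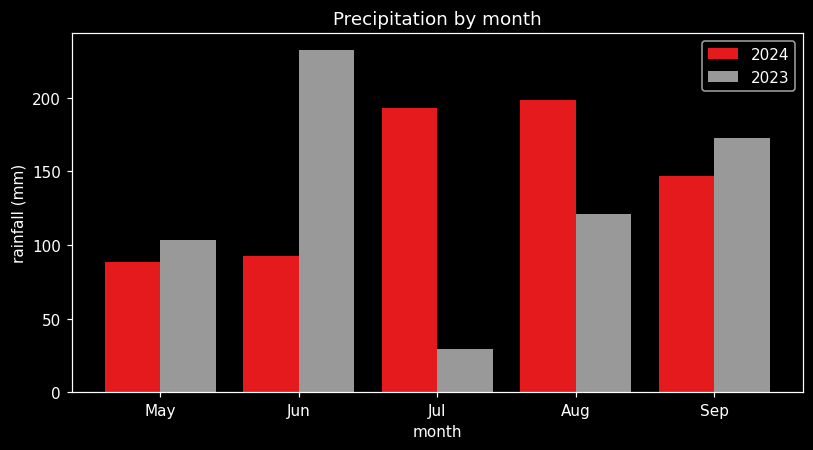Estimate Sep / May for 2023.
Sep ≈ 180, May ≈ 100; 180/100 ≈ 1.8.

≈ 1.8×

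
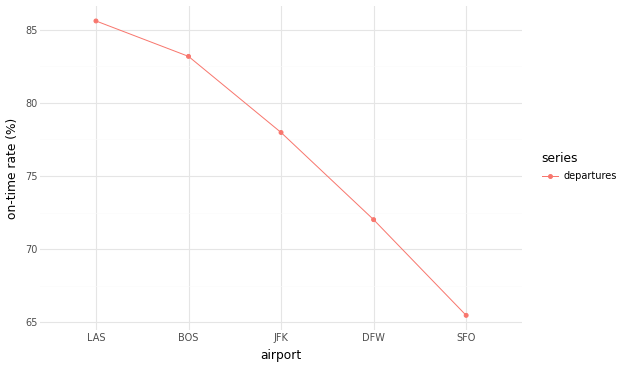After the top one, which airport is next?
Top 3: LAS ≈ 86, BOS ≈ 84, JFK ≈ 78.

BOS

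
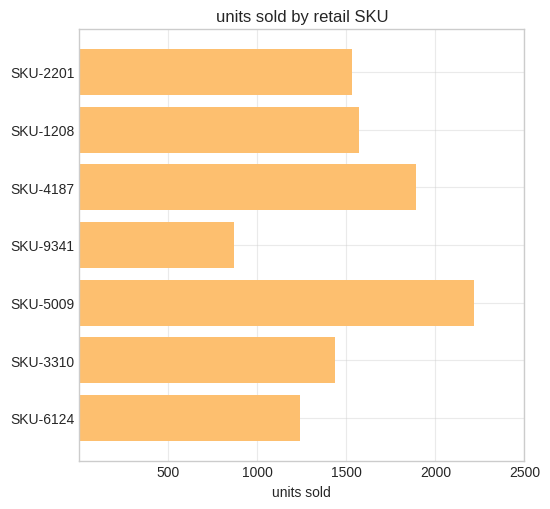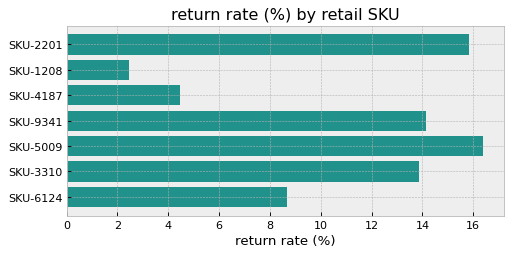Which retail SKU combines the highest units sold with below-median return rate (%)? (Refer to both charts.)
SKU-4187

Chart 2 median return rate (%) ≈ 14; below-median retail SKUs: SKU-1208, SKU-4187, SKU-6124. Among those, SKU-4187 has the highest units sold (≈ 2000).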